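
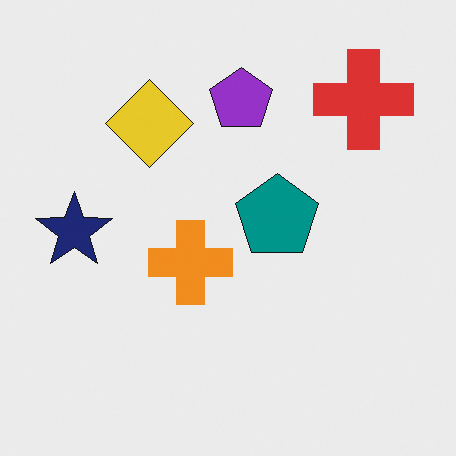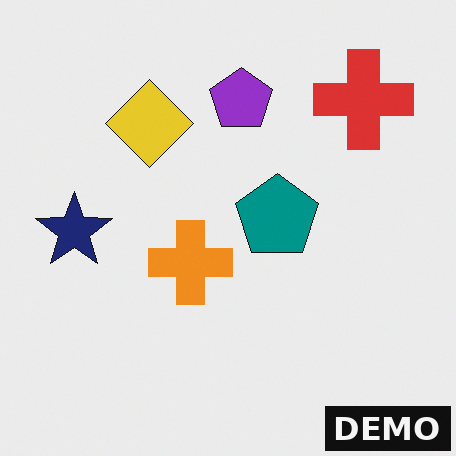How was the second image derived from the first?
It was watermarked with the text "DEMO" in the lower-right corner.

A dark label reading "DEMO" appears in the lower-right corner.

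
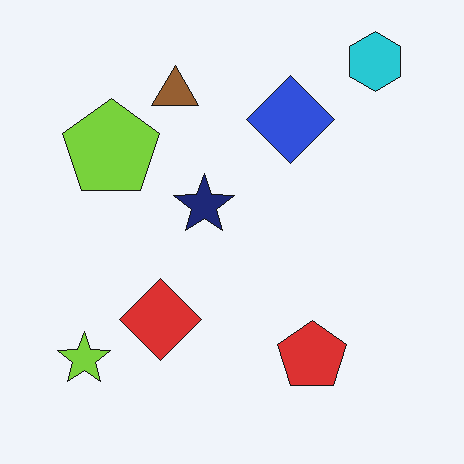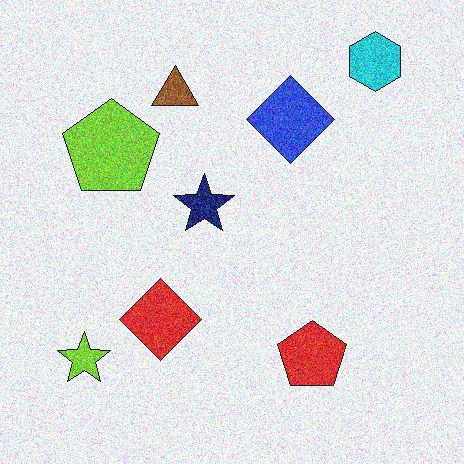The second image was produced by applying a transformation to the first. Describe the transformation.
The image was degraded with strong gaussian noise.

Random speckle covers the whole image, including the flat background.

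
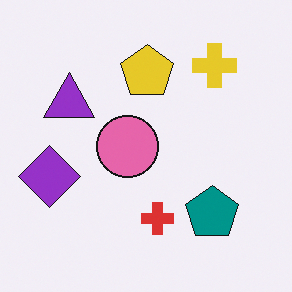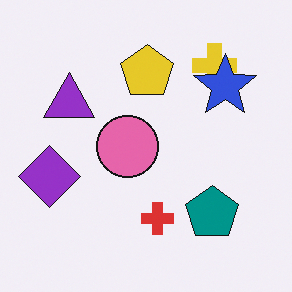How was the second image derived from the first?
It was overlaid with an additional blue star.

A blue star appears in the second image that is absent from the first.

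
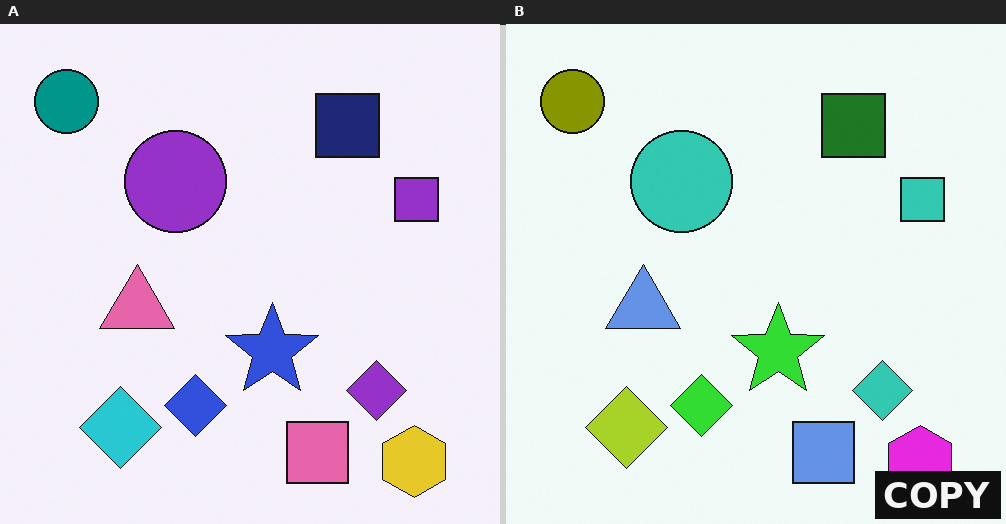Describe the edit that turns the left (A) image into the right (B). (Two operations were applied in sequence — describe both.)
This is the original image hue-shifted through roughly half the color wheel, then watermarked with the text "COPY" in the lower-right corner.

Every shape's color has rotated by the same amount around the hue wheel — a uniform hue shift. A dark label reading "COPY" appears in the lower-right corner.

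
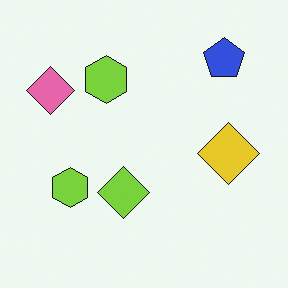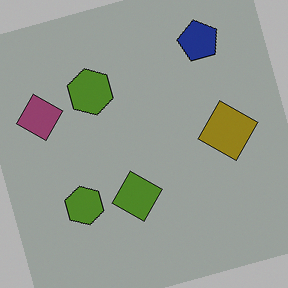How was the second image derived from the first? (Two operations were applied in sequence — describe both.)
The image was darkened a lot, then rotated counter-clockwise by a moderate amount.

Every pixel — background and shapes alike — is uniformly darkened. Every shape is tilted by the same angle and the image corners show triangular fill wedges — a whole-image rotation by a non-right angle.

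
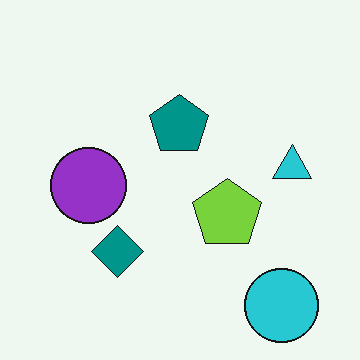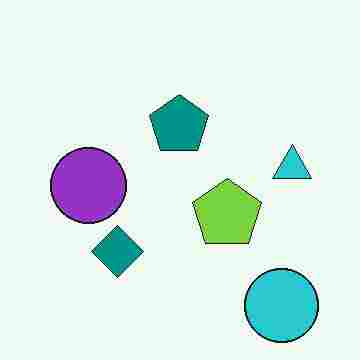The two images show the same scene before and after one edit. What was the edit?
The image was heavily JPEG-compressed with obvious blocking artifacts.

Blocky 8×8 compression artifacts appear around shape edges and the flat background shows ringing — characteristic JPEG degradation.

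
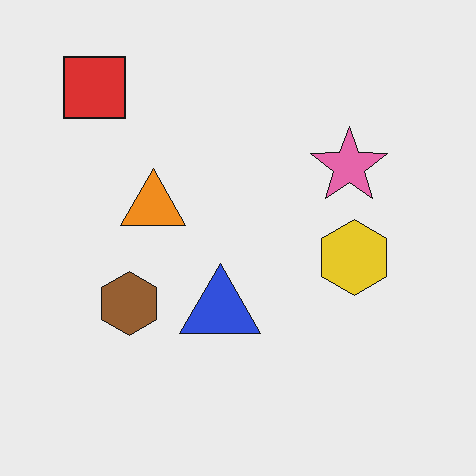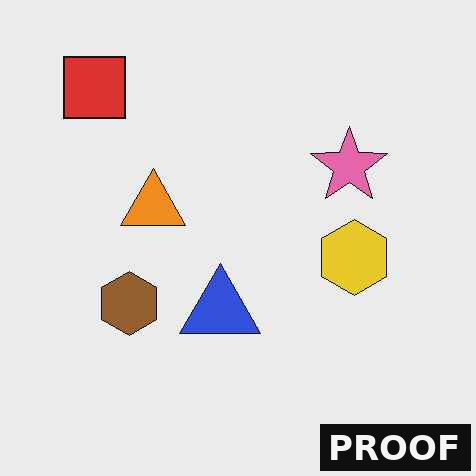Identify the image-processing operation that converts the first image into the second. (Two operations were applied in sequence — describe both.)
This is the original image given moderate JPEG compression, then watermarked with the text "PROOF" in the lower-right corner.

Blocky 8×8 compression artifacts appear around shape edges and the flat background shows ringing — characteristic JPEG degradation. A dark label reading "PROOF" appears in the lower-right corner.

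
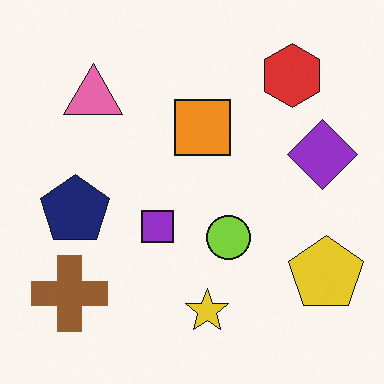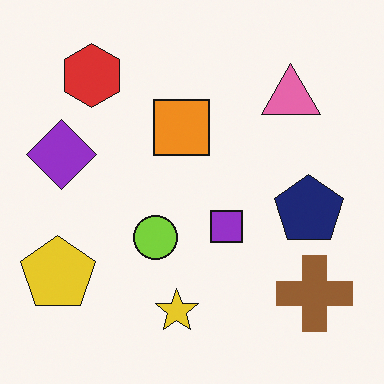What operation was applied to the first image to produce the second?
The image was flipped horizontally (left ↔ right).

The yellow pentagon is in the bottom-right of the first image and the bottom-left of the second — shapes on opposite sides of the vertical midline have swapped in a mirror flip.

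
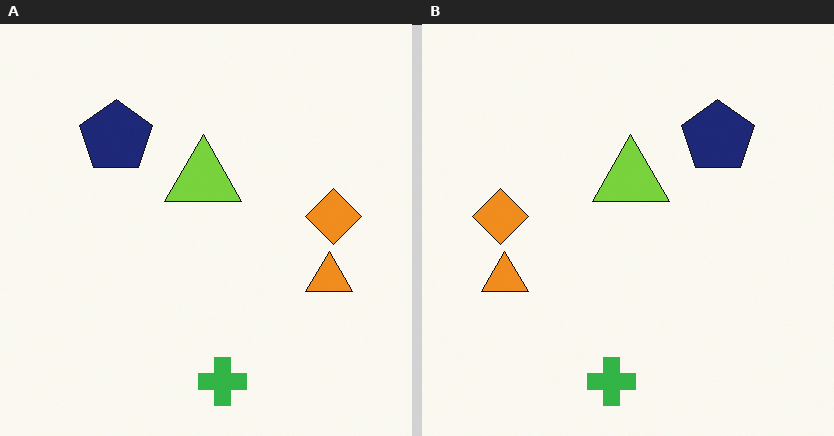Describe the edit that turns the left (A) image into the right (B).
It was flipped horizontally (left ↔ right).

The orange diamond is in the right of the left (A) image and the left of the right (B) — shapes on opposite sides of the vertical midline have swapped in a mirror flip.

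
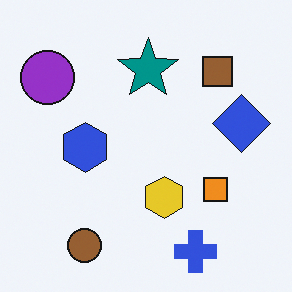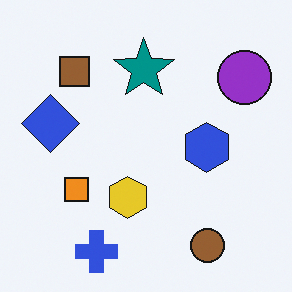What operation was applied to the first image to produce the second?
It was flipped horizontally (left ↔ right).

The purple circle is in the top-left of the first image and the top-right of the second — shapes on opposite sides of the vertical midline have swapped in a mirror flip.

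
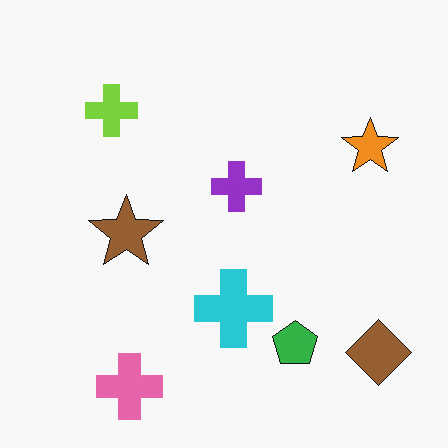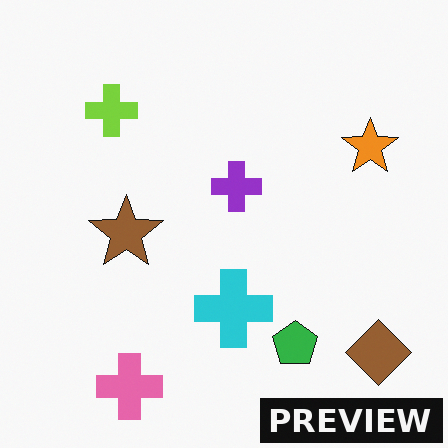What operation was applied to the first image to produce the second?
Watermarked with the text "PREVIEW" in the lower-right corner.

A dark label reading "PREVIEW" appears in the lower-right corner.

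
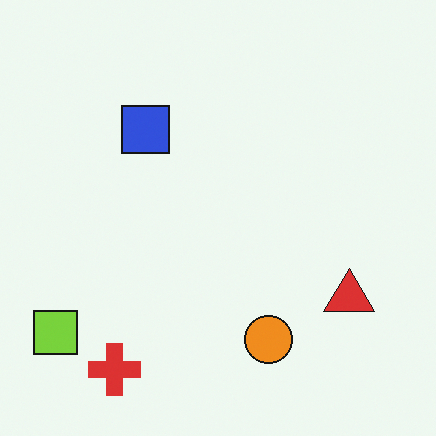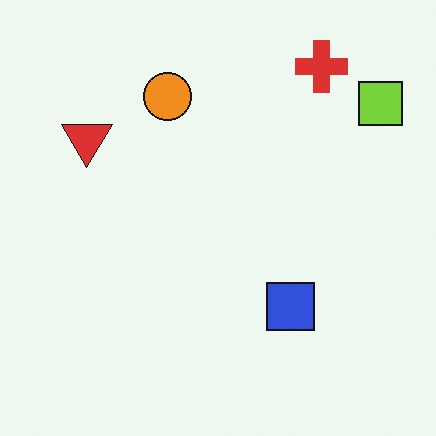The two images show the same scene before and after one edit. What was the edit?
The second image is the first rotated 180°.

The lime square sits in the bottom-left of the first image and the top-right of the second — consistent with a whole-image 180° rotation.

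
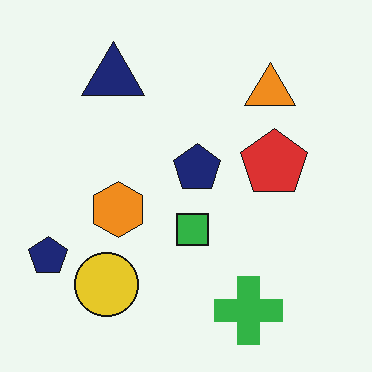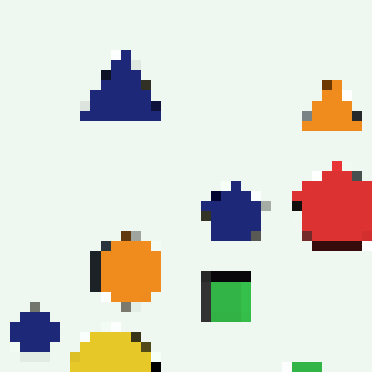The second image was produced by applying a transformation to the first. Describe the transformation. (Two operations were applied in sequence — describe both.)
It was cropped to a modestly smaller region and rescaled, then coarsely pixelated.

The visible shapes are larger and the field of view is narrower; shapes near the original edges may be partly or wholly outside the frame — a crop-and-rescale. Shapes are reduced to large square blocks; fine edges and outlines are lost — a downscale-then-upscale (mosaic) effect.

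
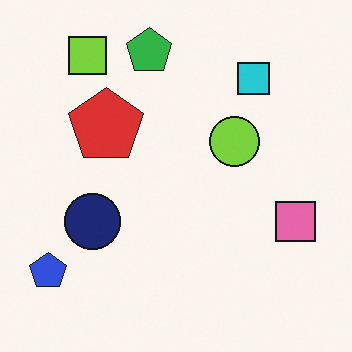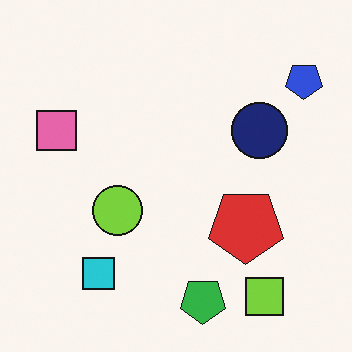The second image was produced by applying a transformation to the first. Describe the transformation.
The transformation is: rotated 180°.

The blue pentagon sits in the bottom-left of the first image and the top-right of the second — consistent with a whole-image 180° rotation.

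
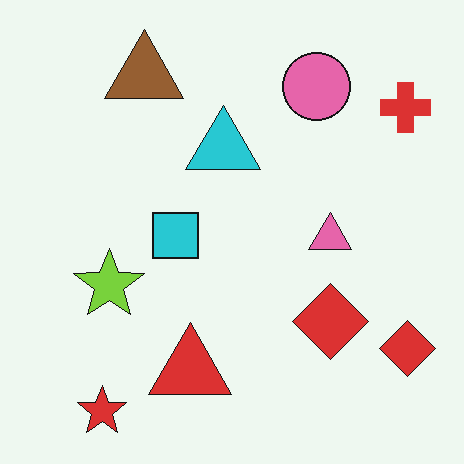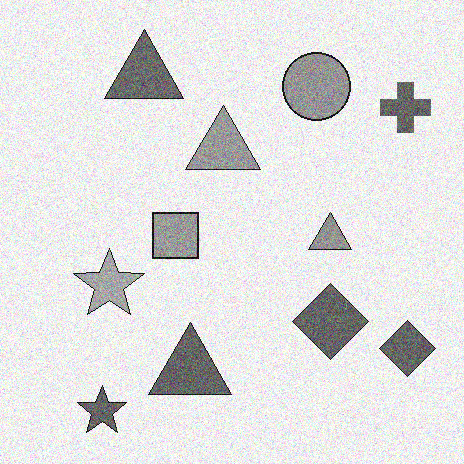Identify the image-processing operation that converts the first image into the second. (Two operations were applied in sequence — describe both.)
The second image is the first converted to grayscale, then degraded with visible gaussian noise.

All color is removed — every shape is now a shade of grey. Random speckle covers the whole image, including the flat background.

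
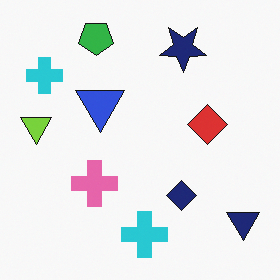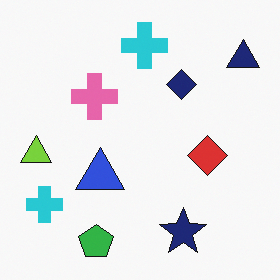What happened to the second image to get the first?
This is the original image flipped vertically (top ↔ bottom).

The green pentagon is in the bottom of the second image and the top of the first — shapes on opposite sides of the horizontal midline have swapped in a mirror flip.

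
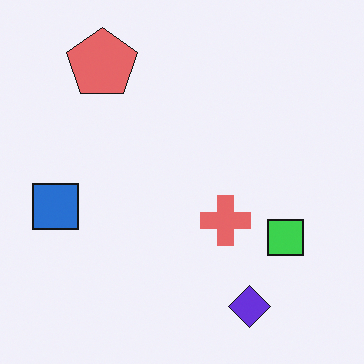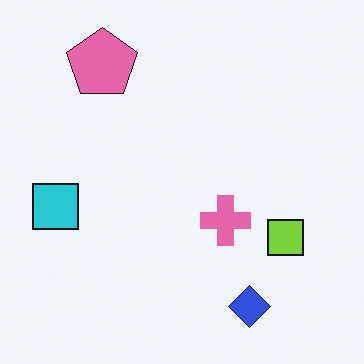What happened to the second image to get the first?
The image was hue-shifted slightly.

Every shape's color has rotated by the same amount around the hue wheel — a uniform hue shift.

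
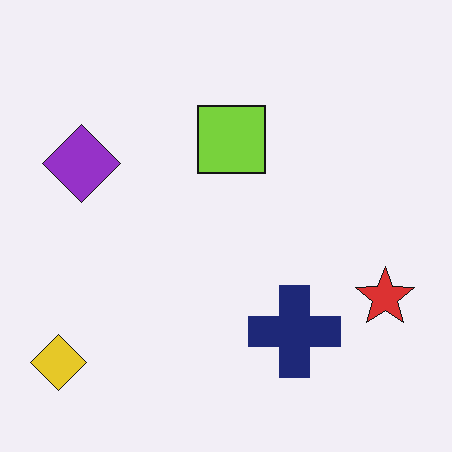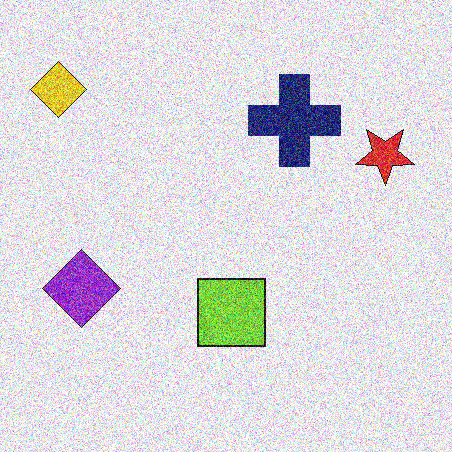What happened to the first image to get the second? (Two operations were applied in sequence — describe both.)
It was degraded with a thick layer of grain, then flipped vertically (top ↔ bottom).

Random speckle covers the whole image, including the flat background. The yellow diamond is in the bottom-left of the first image and the top-left of the second — shapes on opposite sides of the horizontal midline have swapped in a mirror flip.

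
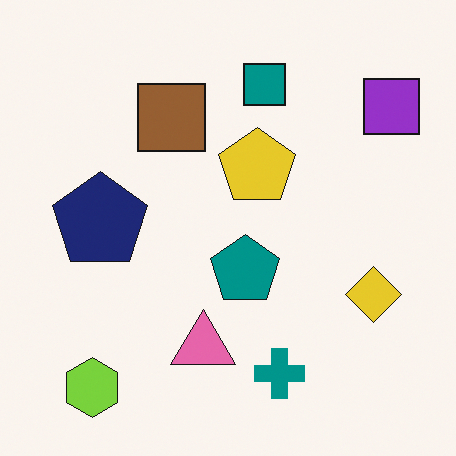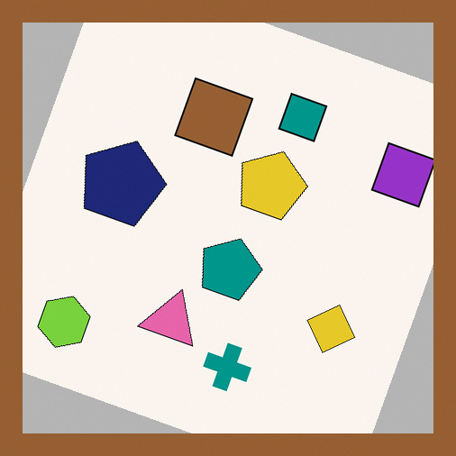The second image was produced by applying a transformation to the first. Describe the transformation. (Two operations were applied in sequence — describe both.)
This is the original image rotated clockwise by a clearly visible amount, then framed with a brown border.

Every shape is tilted by the same angle and the image corners show triangular fill wedges — a whole-image rotation by a non-right angle. A solid brown frame runs around the edge of the second image, with the content slightly shrunk inside it.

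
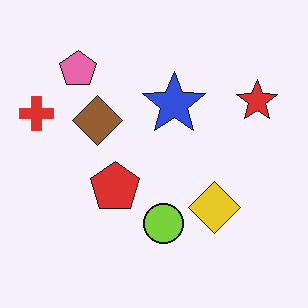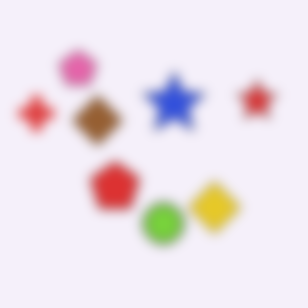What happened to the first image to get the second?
The image was strongly gaussian-blurred.

Shape edges and outlines are uniformly softened across the whole image.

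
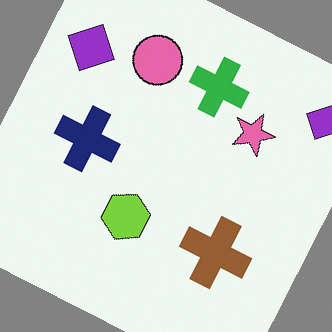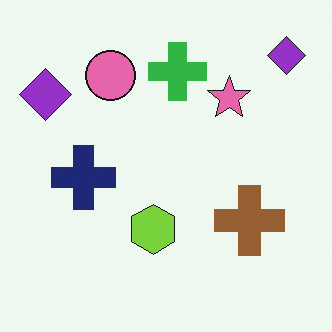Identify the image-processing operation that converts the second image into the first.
The first image is the second rotated clockwise by a clearly visible amount.

Every shape is tilted by the same angle and the image corners show triangular fill wedges — a whole-image rotation by a non-right angle.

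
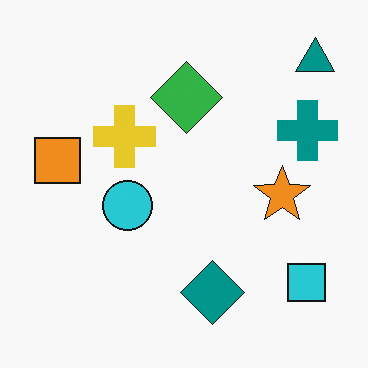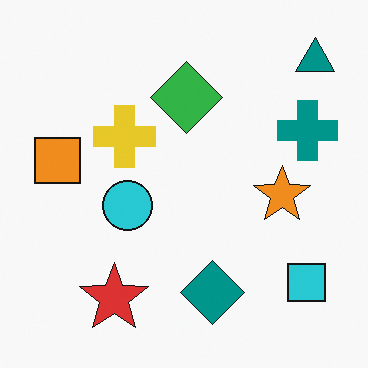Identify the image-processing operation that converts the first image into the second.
Overlaid with an additional red star.

A red star appears in the second image that is absent from the first.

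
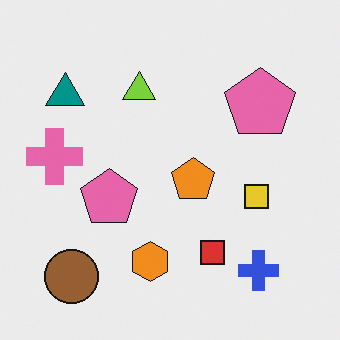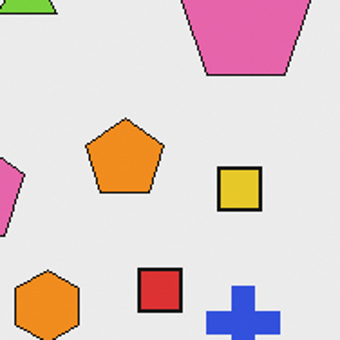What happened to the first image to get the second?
It was cropped tightly and scaled back up.

The visible shapes are larger and the field of view is narrower; shapes near the original edges may be partly or wholly outside the frame — a crop-and-rescale.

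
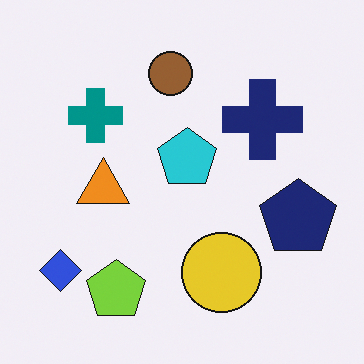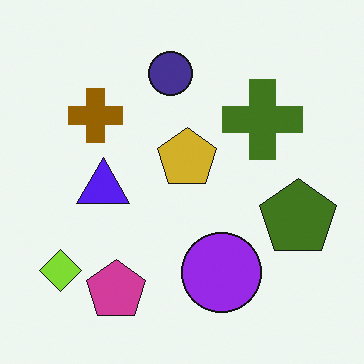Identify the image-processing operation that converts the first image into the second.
Hue-shifted through roughly half the color wheel.

Every shape's color has rotated by the same amount around the hue wheel — a uniform hue shift.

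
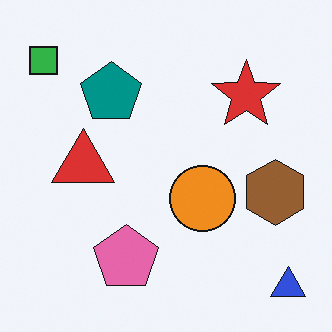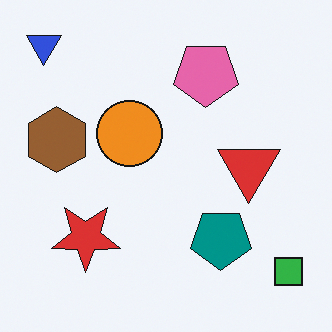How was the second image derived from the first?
Rotated 180°.

The blue triangle sits in the bottom-right of the first image and the top-left of the second — consistent with a whole-image 180° rotation.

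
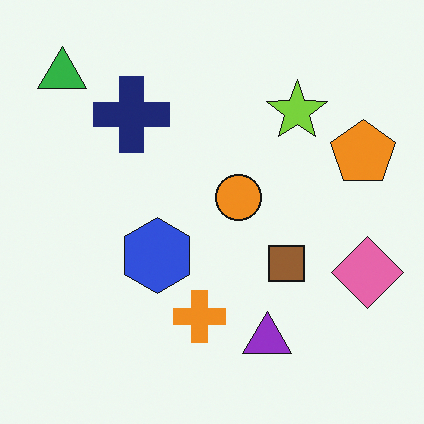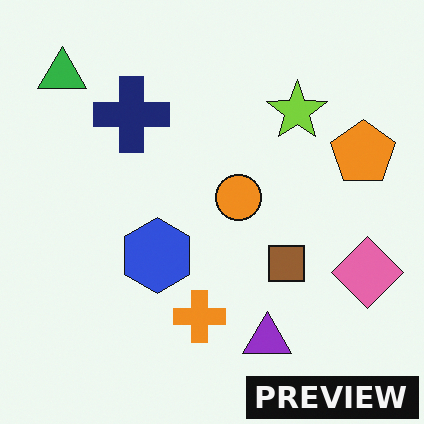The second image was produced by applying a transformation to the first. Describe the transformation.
The transformation is: watermarked with the text "PREVIEW" in the lower-right corner.

A dark label reading "PREVIEW" appears in the lower-right corner.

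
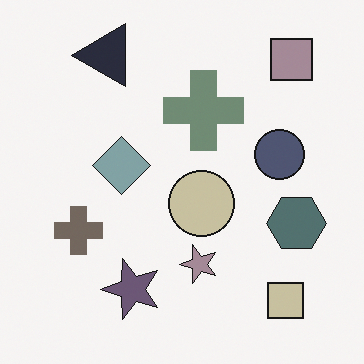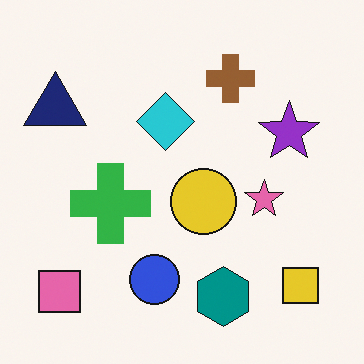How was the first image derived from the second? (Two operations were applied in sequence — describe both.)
It was transposed (reflected across the top-left ↔ bottom-right diagonal), then made much more muted (saturation change).

Shapes have swapped their row and column positions — what was in the top-right is now in the bottom-left — a diagonal reflection. All colors are more muted and greyish — a global saturation change.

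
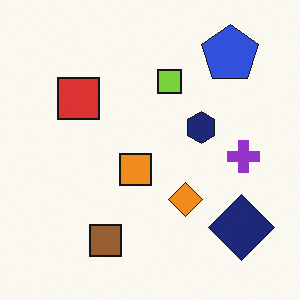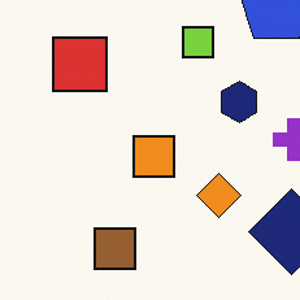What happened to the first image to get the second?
The transformation is: cropped slightly and scaled back up.

The visible shapes are larger and the field of view is narrower; shapes near the original edges may be partly or wholly outside the frame — a crop-and-rescale.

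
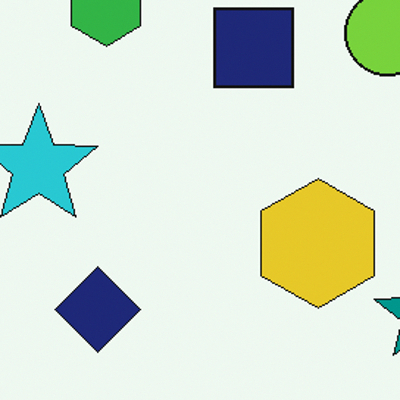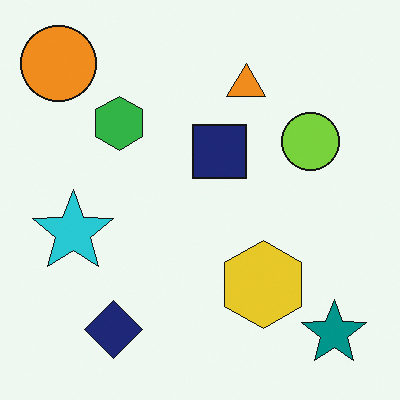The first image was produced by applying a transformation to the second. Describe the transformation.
The transformation is: cropped slightly and scaled back up.

The visible shapes are larger and the field of view is narrower; shapes near the original edges may be partly or wholly outside the frame — a crop-and-rescale.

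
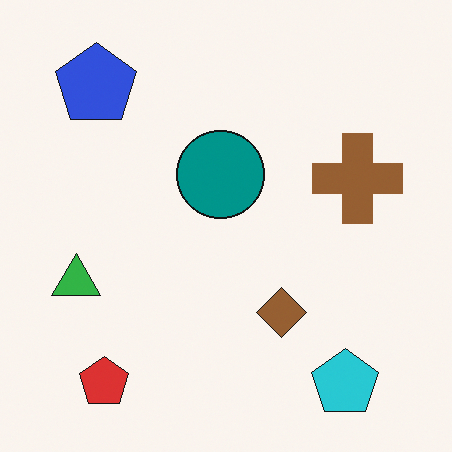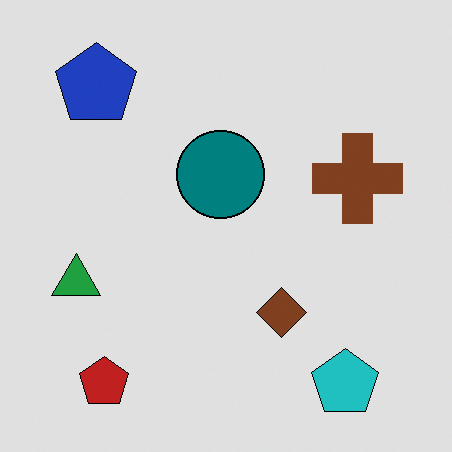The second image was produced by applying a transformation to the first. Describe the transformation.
The transformation is: posterized to a reduced palette.

Each flat color has snapped to a coarser quantized level — most visibly, the near-white background has dropped to a flat grey.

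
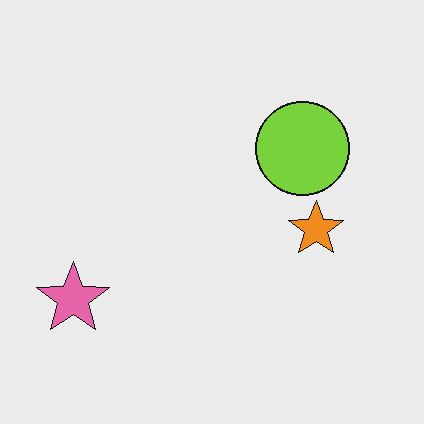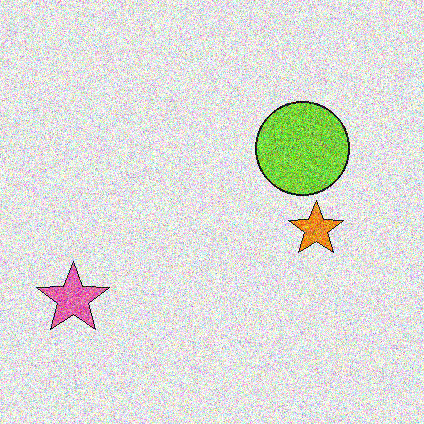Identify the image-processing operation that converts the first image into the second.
Degraded with heavy additive noise.

Random speckle covers the whole image, including the flat background.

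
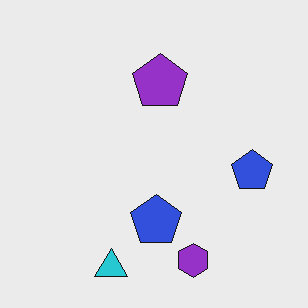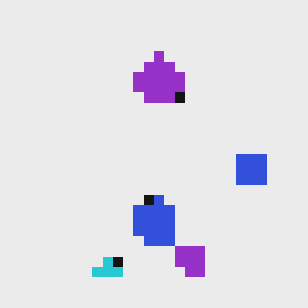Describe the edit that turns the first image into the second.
The second image is the first heavily pixelated into large blocks.

Shapes are reduced to large square blocks; fine edges and outlines are lost — a downscale-then-upscale (mosaic) effect.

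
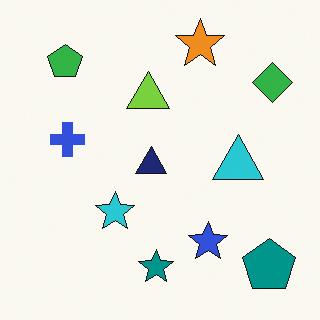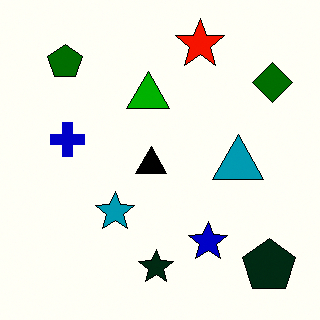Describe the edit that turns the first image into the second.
The transformation is: given much higher contrast.

Tones are pushed away from mid-grey across the whole image — a global contrast change.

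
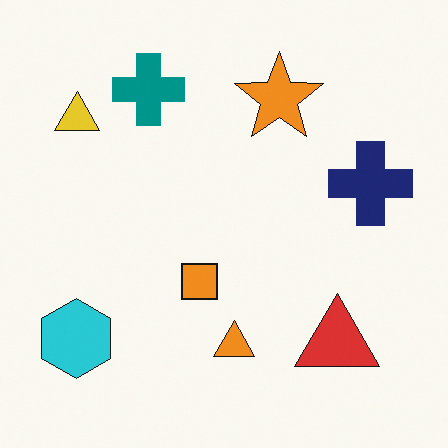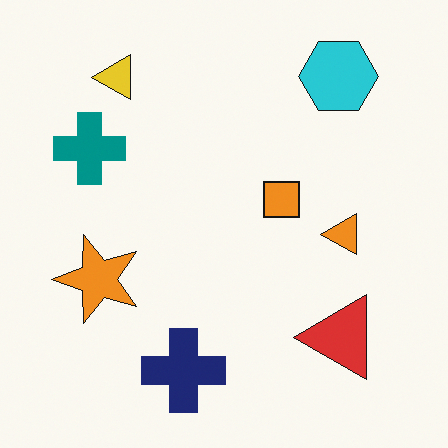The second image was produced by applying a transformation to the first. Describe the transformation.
This is the original image transposed (reflected across the top-left ↔ bottom-right diagonal).

Shapes have swapped their row and column positions — what was in the top-right is now in the bottom-left — a diagonal reflection.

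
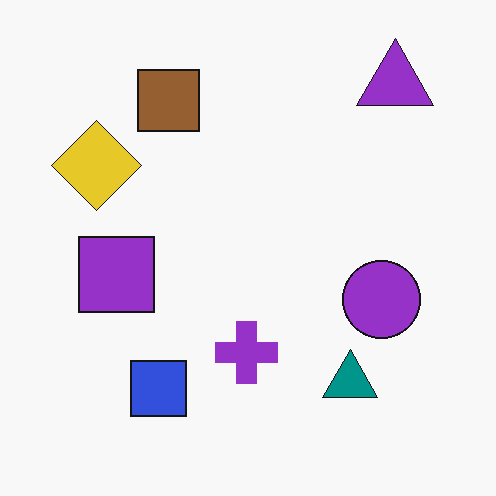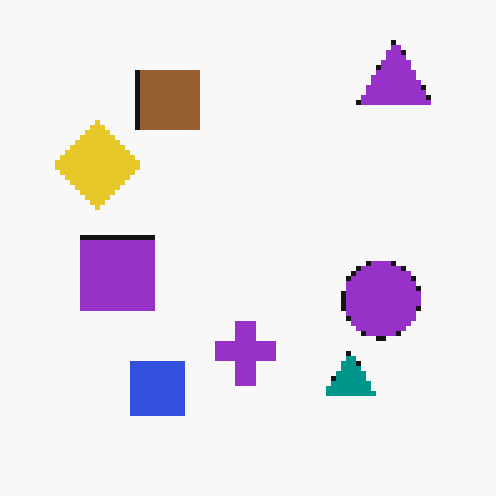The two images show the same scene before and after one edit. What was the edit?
The transformation is: mildly pixelated.

Shapes are reduced to large square blocks; fine edges and outlines are lost — a downscale-then-upscale (mosaic) effect.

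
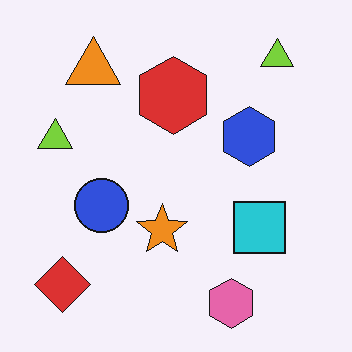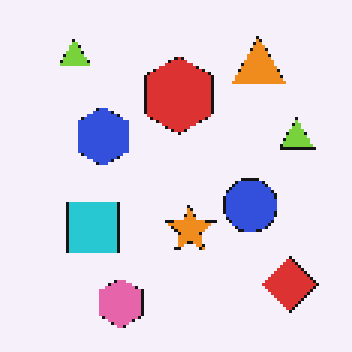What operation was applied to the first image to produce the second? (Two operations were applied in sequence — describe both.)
Flipped horizontally (left ↔ right), then lightly pixelated (a mild mosaic effect).

The red diamond is in the bottom-left of the first image and the bottom-right of the second — shapes on opposite sides of the vertical midline have swapped in a mirror flip. Shapes are reduced to large square blocks; fine edges and outlines are lost — a downscale-then-upscale (mosaic) effect.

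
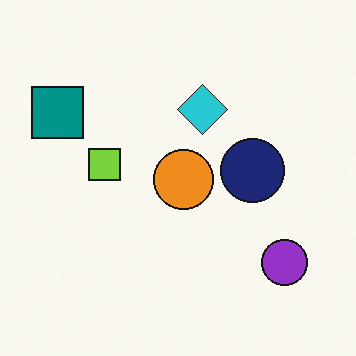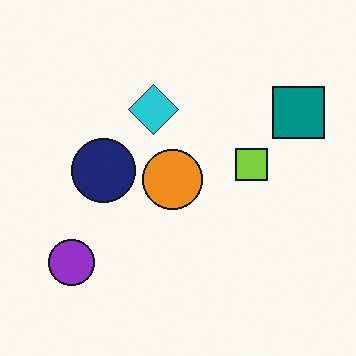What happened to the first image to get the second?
The transformation is: flipped horizontally (left ↔ right).

The teal square is in the top-left of the first image and the top-right of the second — shapes on opposite sides of the vertical midline have swapped in a mirror flip.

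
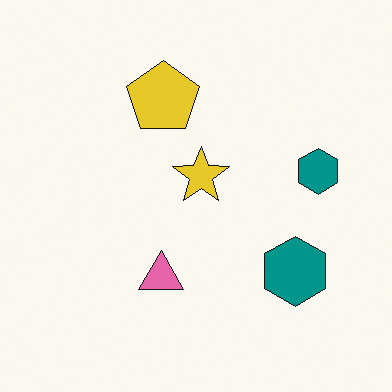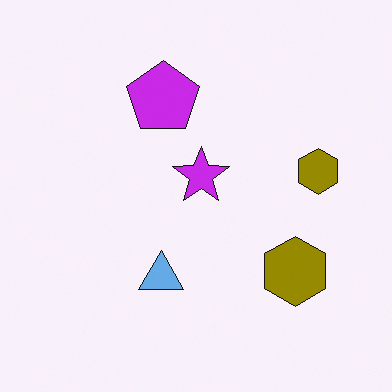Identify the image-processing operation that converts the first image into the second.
The second image is the first hue-shifted through roughly half the color wheel.

Every shape's color has rotated by the same amount around the hue wheel — a uniform hue shift.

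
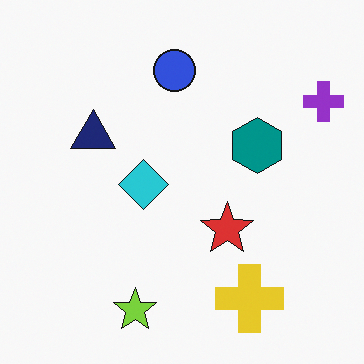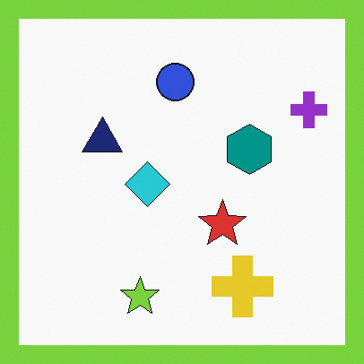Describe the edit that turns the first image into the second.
The transformation is: framed with a lime border.

A solid lime frame runs around the edge of the second image, with the content slightly shrunk inside it.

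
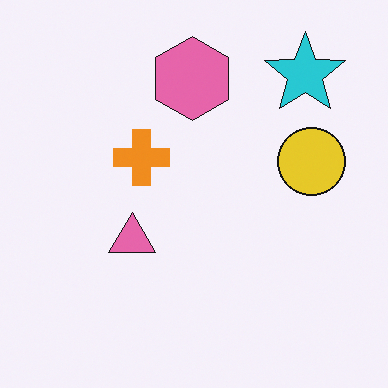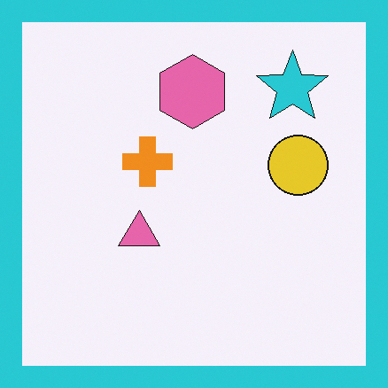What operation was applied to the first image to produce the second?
The image was framed with a cyan border.

A solid cyan frame runs around the edge of the second image, with the content slightly shrunk inside it.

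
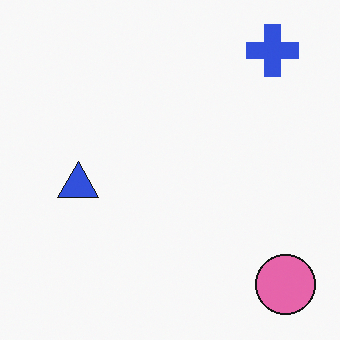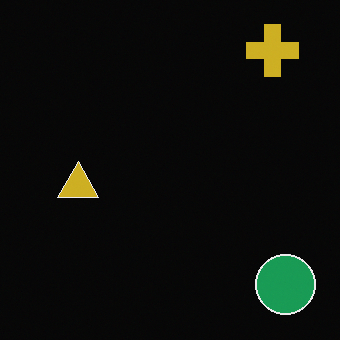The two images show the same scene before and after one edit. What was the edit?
The second image is the first color-inverted (negative).

The light background has become dark and every shape's color is its complement — a photographic negative.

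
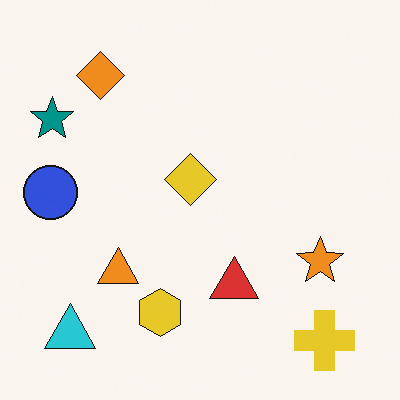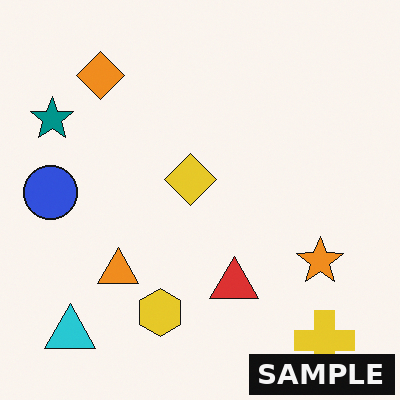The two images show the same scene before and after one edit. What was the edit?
The image was watermarked with the text "SAMPLE" in the lower-right corner.

A dark label reading "SAMPLE" appears in the lower-right corner.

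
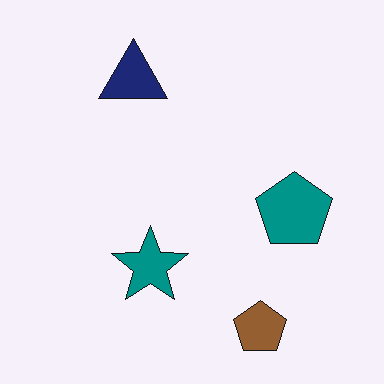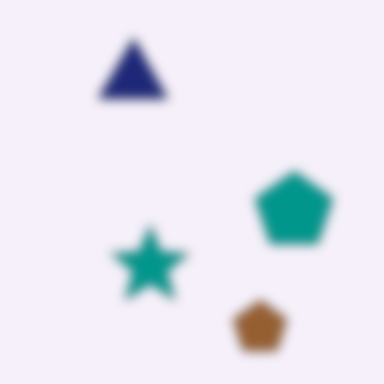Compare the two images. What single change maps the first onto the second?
The image was heavily blurred.

Shape edges and outlines are uniformly softened across the whole image.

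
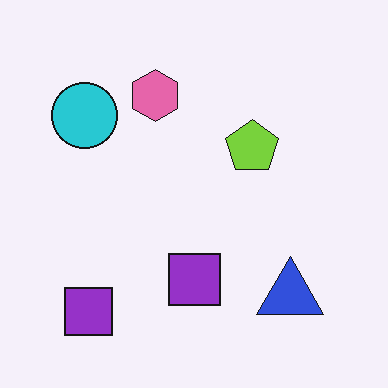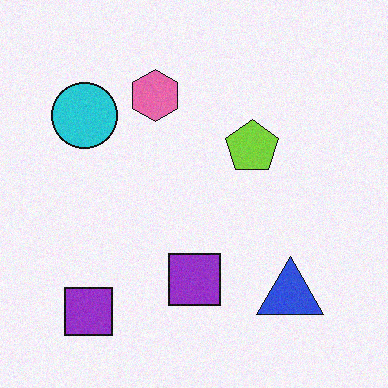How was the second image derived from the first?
Degraded with light additive noise.

Random speckle covers the whole image, including the flat background.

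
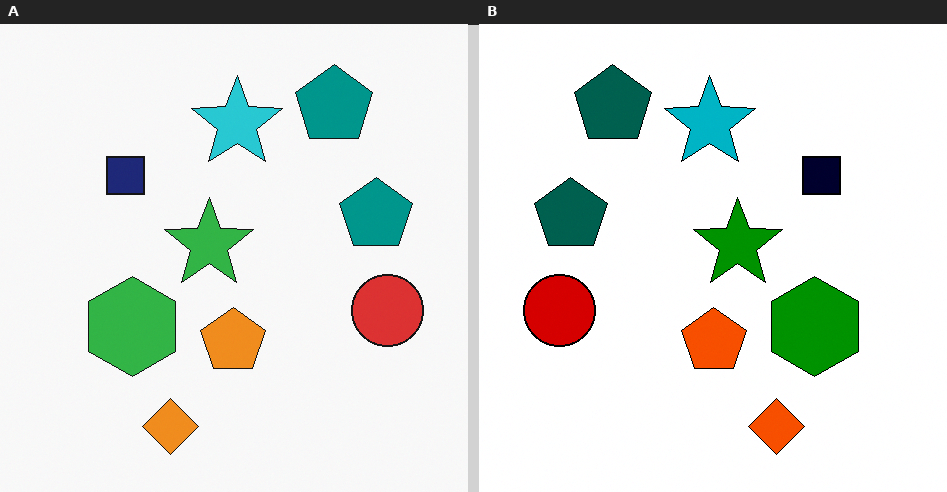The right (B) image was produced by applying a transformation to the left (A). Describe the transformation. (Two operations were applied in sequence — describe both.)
This is the original image flipped horizontally (left ↔ right), then boosted in contrast.

The red circle is in the right of the left (A) image and the left of the right (B) — shapes on opposite sides of the vertical midline have swapped in a mirror flip. Tones are pushed away from mid-grey across the whole image — a global contrast change.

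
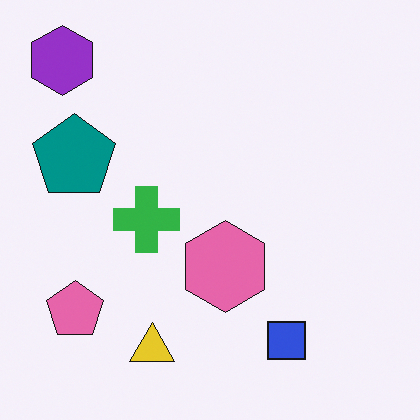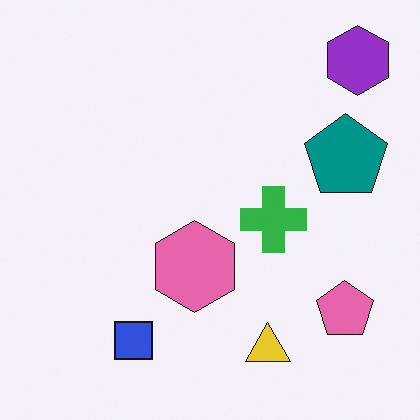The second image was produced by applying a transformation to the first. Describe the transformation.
The image was flipped horizontally (left ↔ right).

The purple hexagon is in the top-left of the first image and the top-right of the second — shapes on opposite sides of the vertical midline have swapped in a mirror flip.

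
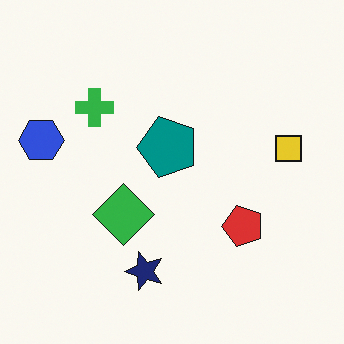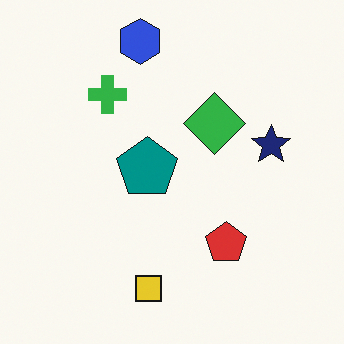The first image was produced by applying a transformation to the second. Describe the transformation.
This is the original image transposed (reflected across the top-left ↔ bottom-right diagonal).

Shapes have swapped their row and column positions — what was in the top-right is now in the bottom-left — a diagonal reflection.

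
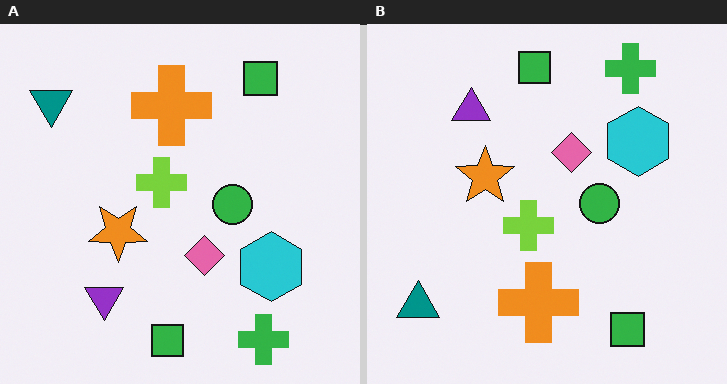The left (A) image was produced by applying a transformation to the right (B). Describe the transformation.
The transformation is: flipped vertically (top ↔ bottom).

The green cross is in the top-right of the right (B) image and the bottom-right of the left (A) — shapes on opposite sides of the horizontal midline have swapped in a mirror flip.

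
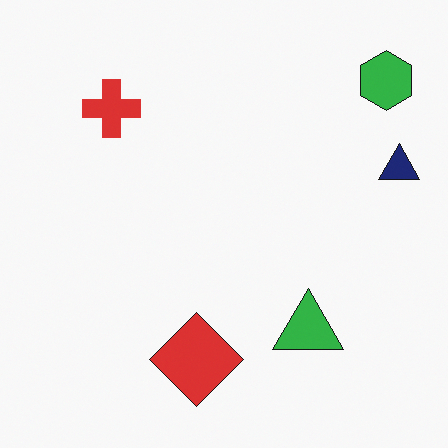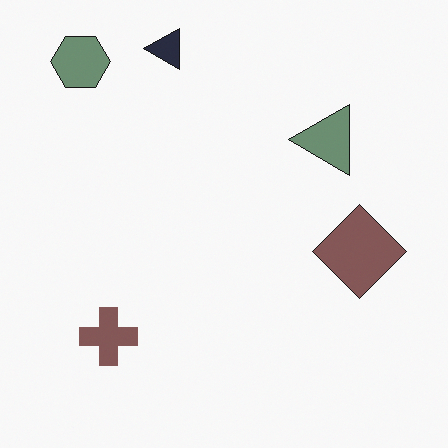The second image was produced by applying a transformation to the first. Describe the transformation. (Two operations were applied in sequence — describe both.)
The transformation is: made much more muted (saturation change), then rotated 90° counter-clockwise.

All colors are more muted and greyish — a global saturation change. The green hexagon sits in the top-right of the first image and the top-left of the second — consistent with a whole-image 90° counter-clockwise rotation.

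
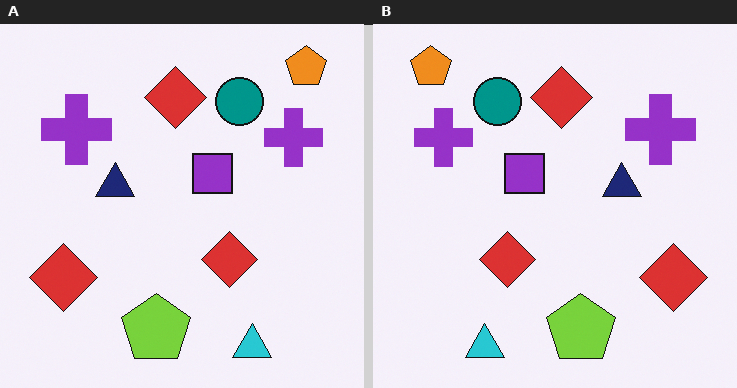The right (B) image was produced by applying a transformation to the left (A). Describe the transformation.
The image was flipped horizontally (left ↔ right).

The orange pentagon is in the top-right of the left (A) image and the top-left of the right (B) — shapes on opposite sides of the vertical midline have swapped in a mirror flip.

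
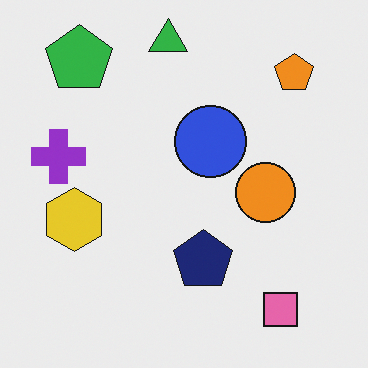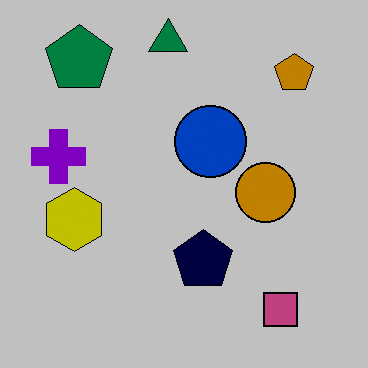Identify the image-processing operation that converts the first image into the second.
The second image is the first aggressively posterized.

Each flat color has snapped to a coarser quantized level — most visibly, the near-white background has dropped to a flat grey.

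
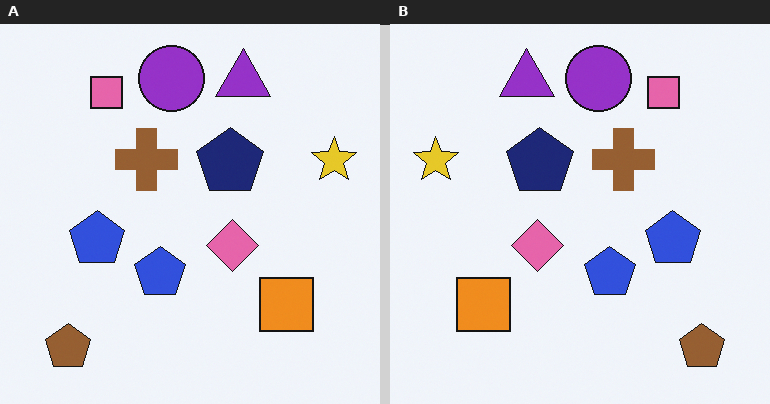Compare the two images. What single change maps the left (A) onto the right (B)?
This is the original image flipped horizontally (left ↔ right).

The yellow star is in the right of the left (A) image and the left of the right (B) — shapes on opposite sides of the vertical midline have swapped in a mirror flip.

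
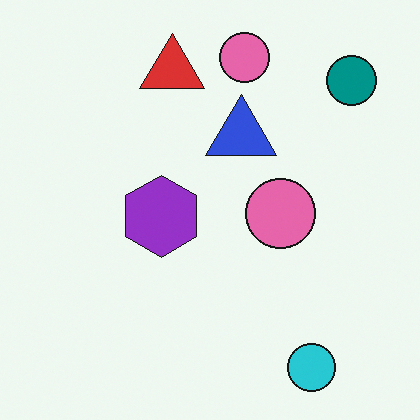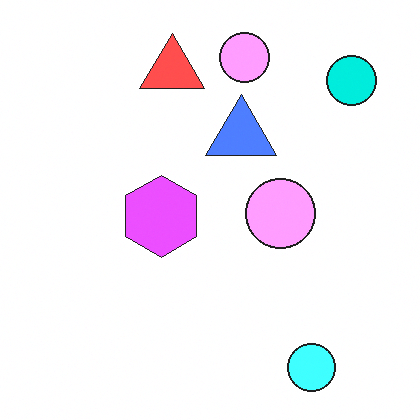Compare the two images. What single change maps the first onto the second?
The second image is the first substantially brightened.

Every pixel — background and shapes alike — is uniformly brightened.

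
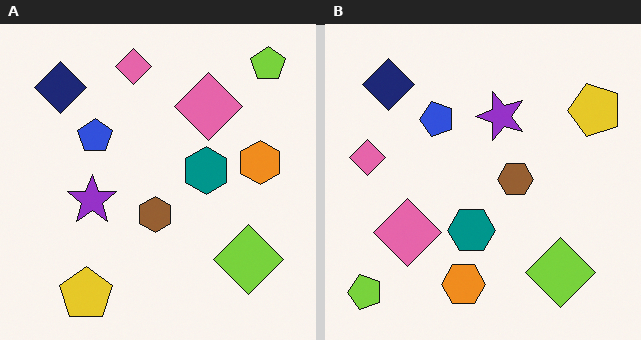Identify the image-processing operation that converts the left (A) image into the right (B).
It was transposed (reflected across the top-left ↔ bottom-right diagonal).

Shapes have swapped their row and column positions — what was in the top-right is now in the bottom-left — a diagonal reflection.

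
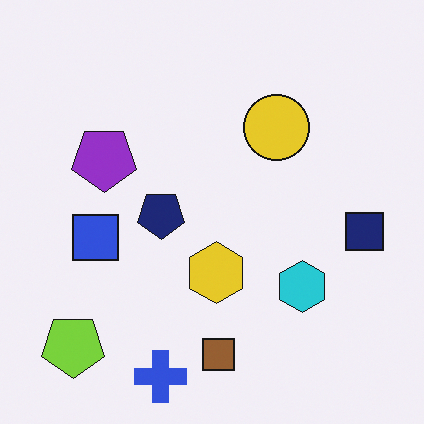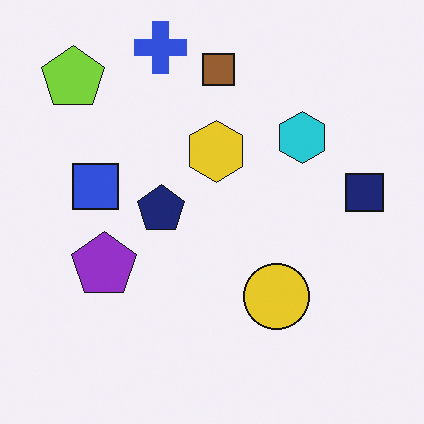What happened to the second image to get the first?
The first image is the second flipped vertically (top ↔ bottom).

The blue cross is in the top of the second image and the bottom of the first — shapes on opposite sides of the horizontal midline have swapped in a mirror flip.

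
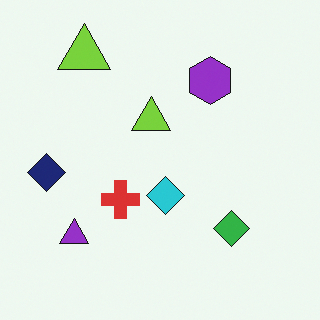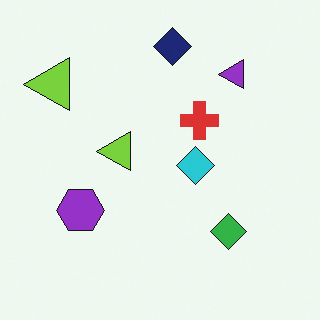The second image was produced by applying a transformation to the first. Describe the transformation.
This is the original image transposed (reflected across the top-left ↔ bottom-right diagonal).

Shapes have swapped their row and column positions — what was in the top-right is now in the bottom-left — a diagonal reflection.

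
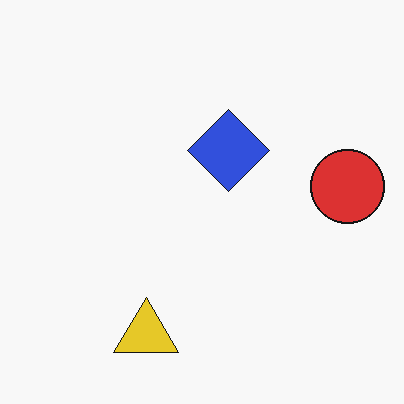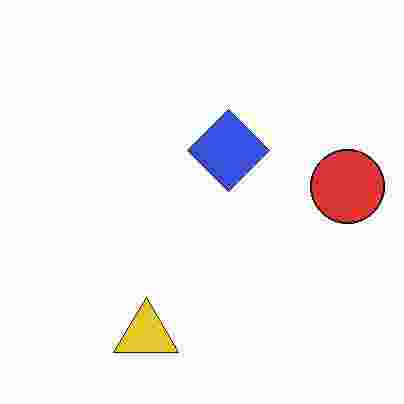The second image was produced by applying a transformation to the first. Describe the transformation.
The transformation is: degraded with heavy JPEG compression.

Blocky 8×8 compression artifacts appear around shape edges and the flat background shows ringing — characteristic JPEG degradation.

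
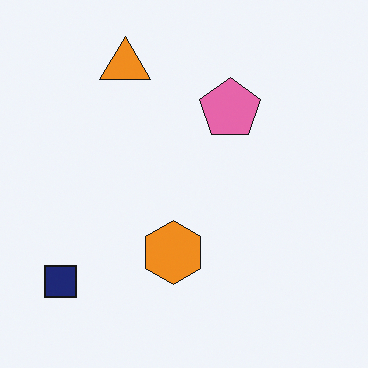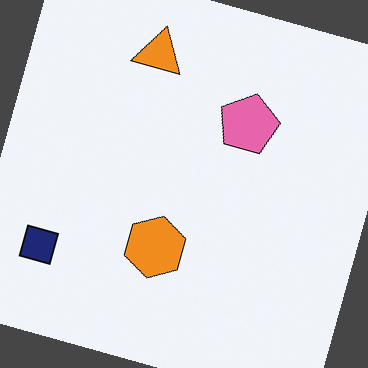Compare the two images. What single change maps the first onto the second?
This is the original image rotated clockwise by a moderate amount.

Every shape is tilted by the same angle and the image corners show triangular fill wedges — a whole-image rotation by a non-right angle.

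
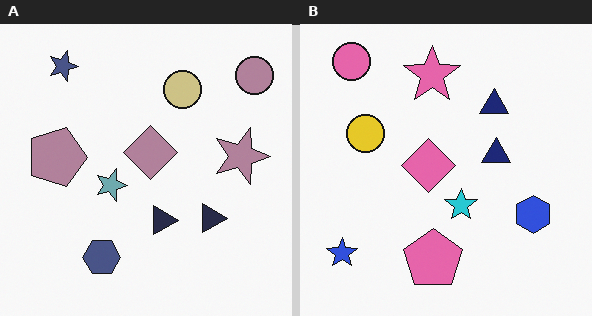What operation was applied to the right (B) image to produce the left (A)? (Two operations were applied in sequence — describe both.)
The image was heavily desaturated, then rotated 90° clockwise.

All colors are more muted and greyish — a global saturation change. The pink circle sits in the top-left of the right (B) image and the top-right of the left (A) — consistent with a whole-image 90° clockwise rotation.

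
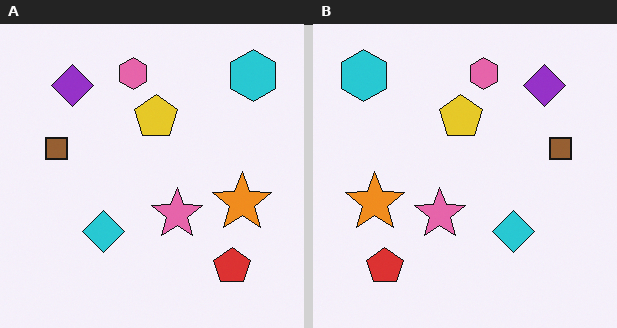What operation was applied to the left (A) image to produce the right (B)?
The image was flipped horizontally (left ↔ right).

The cyan hexagon is in the top-right of the left (A) image and the top-left of the right (B) — shapes on opposite sides of the vertical midline have swapped in a mirror flip.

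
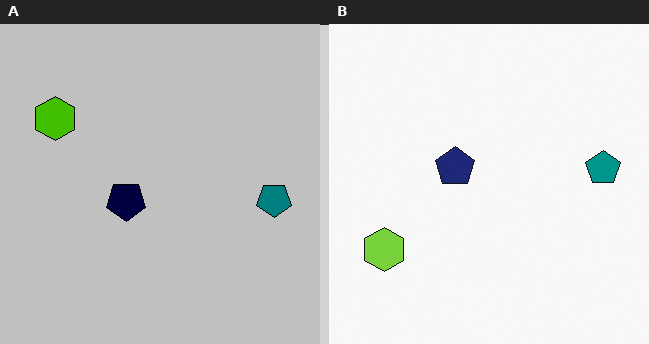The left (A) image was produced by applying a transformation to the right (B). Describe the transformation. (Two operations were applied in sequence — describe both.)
The left (A) image is the right (B) flipped vertically (top ↔ bottom), then heavily posterized to just a handful of flat colors.

The lime hexagon is in the bottom-left of the right (B) image and the top-left of the left (A) — shapes on opposite sides of the horizontal midline have swapped in a mirror flip. Each flat color has snapped to a coarser quantized level — most visibly, the near-white background has dropped to a flat grey.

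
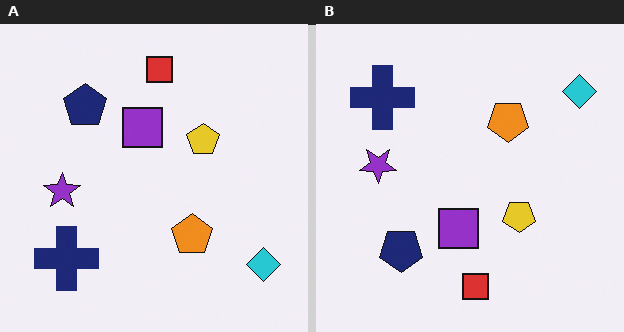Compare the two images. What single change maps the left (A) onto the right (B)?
This is the original image flipped vertically (top ↔ bottom).

The red square is in the top of the left (A) image and the bottom of the right (B) — shapes on opposite sides of the horizontal midline have swapped in a mirror flip.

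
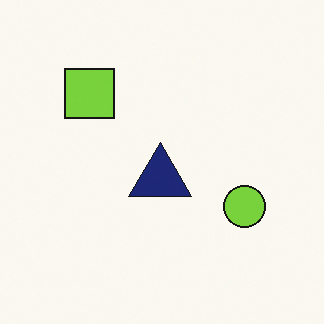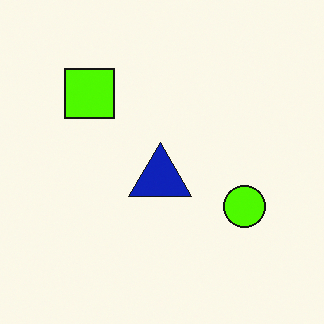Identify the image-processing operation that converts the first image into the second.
Made much more vivid (saturation change).

All colors are more vivid — a global saturation change.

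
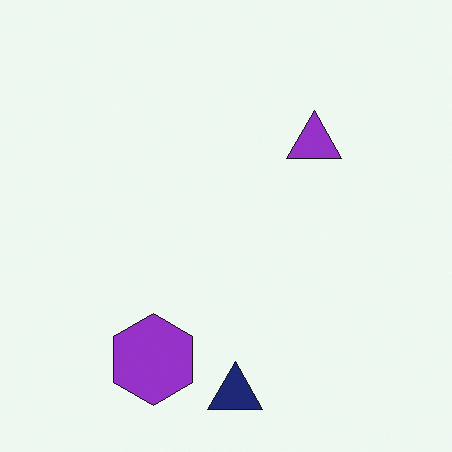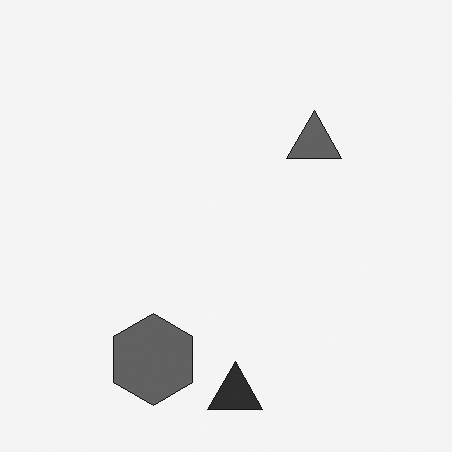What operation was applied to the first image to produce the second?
The image was converted to grayscale.

All color is removed — every shape is now a shade of grey.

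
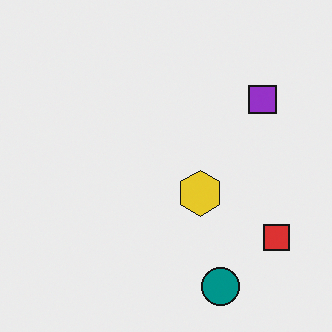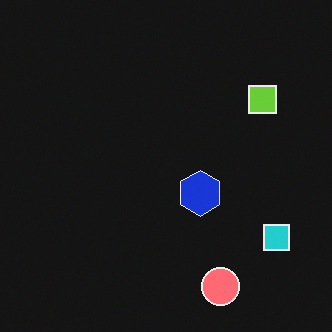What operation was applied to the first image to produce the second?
The image was color-inverted (negative).

The light background has become dark and every shape's color is its complement — a photographic negative.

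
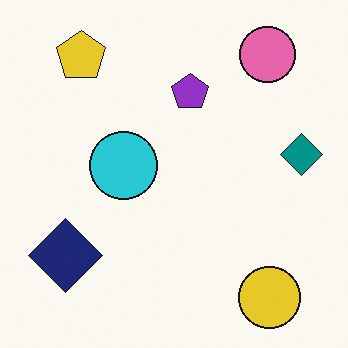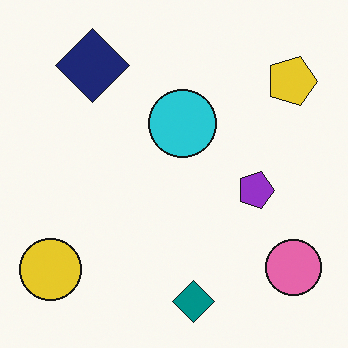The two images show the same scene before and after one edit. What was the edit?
Rotated 90° clockwise.

The yellow circle sits in the bottom-right of the first image and the bottom-left of the second — consistent with a whole-image 90° clockwise rotation.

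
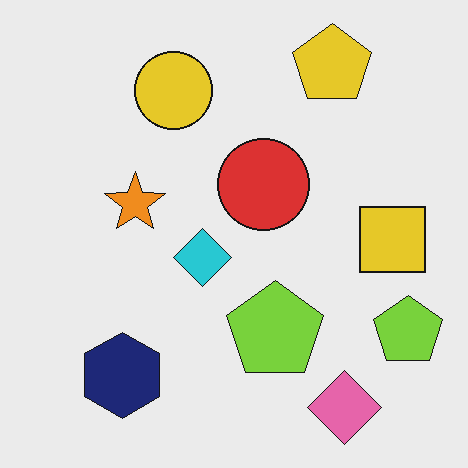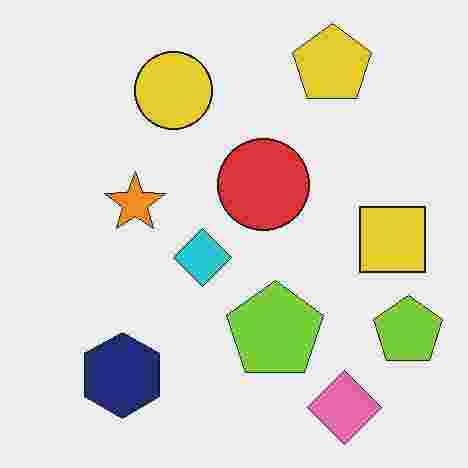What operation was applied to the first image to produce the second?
This is the original image heavily JPEG-compressed with obvious blocking artifacts.

Blocky 8×8 compression artifacts appear around shape edges and the flat background shows ringing — characteristic JPEG degradation.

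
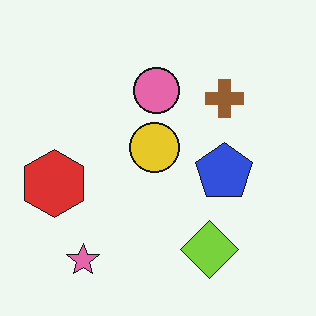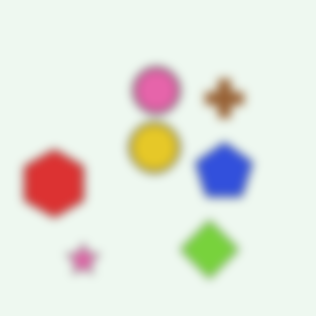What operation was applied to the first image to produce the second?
It was heavily blurred.

Shape edges and outlines are uniformly softened across the whole image.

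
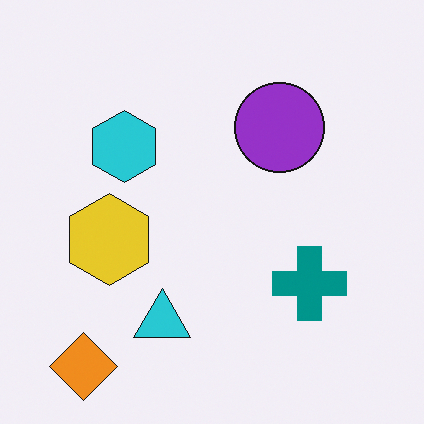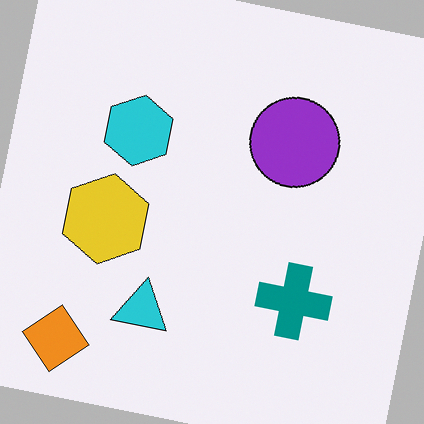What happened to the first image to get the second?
Rotated clockwise by a slight angle.

Every shape is tilted by the same angle and the image corners show triangular fill wedges — a whole-image rotation by a non-right angle.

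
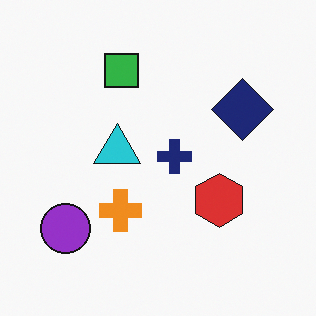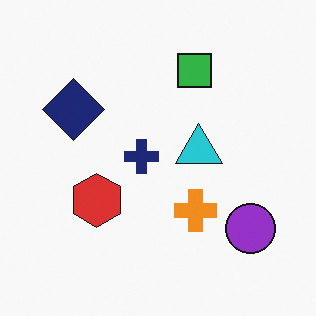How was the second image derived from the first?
The second image is the first flipped horizontally (left ↔ right).

The purple circle is in the bottom-left of the first image and the bottom-right of the second — shapes on opposite sides of the vertical midline have swapped in a mirror flip.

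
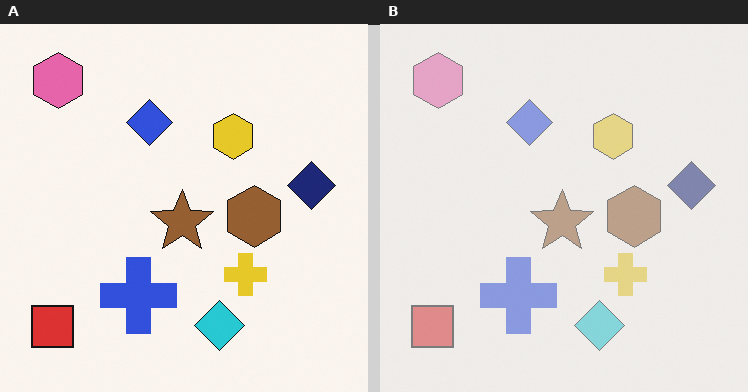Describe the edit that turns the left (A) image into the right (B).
The right (B) image is the left (A) given much lower contrast.

Tones are pushed toward mid-grey across the whole image — a global contrast change.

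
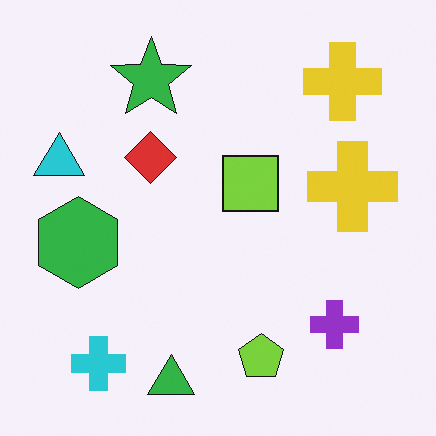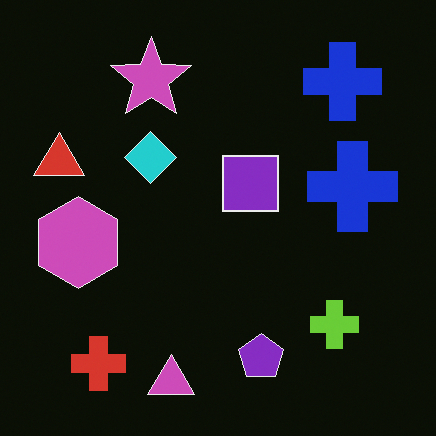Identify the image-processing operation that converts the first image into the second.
The transformation is: color-inverted (negative).

The light background has become dark and every shape's color is its complement — a photographic negative.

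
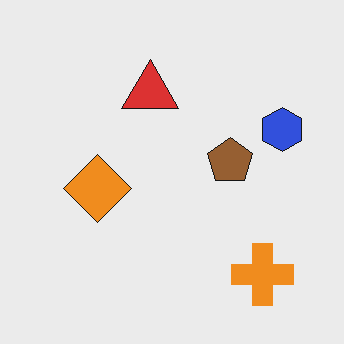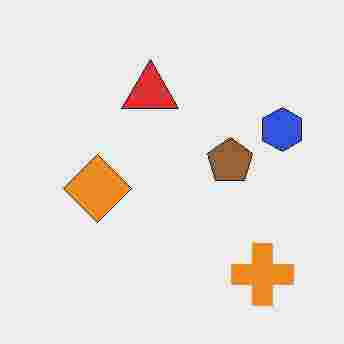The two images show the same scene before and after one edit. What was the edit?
The image was degraded with heavy JPEG compression.

Blocky 8×8 compression artifacts appear around shape edges and the flat background shows ringing — characteristic JPEG degradation.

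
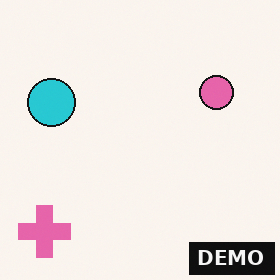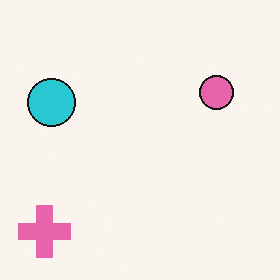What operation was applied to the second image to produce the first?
This is the original image watermarked with the text "DEMO" in the lower-right corner.

A dark label reading "DEMO" appears in the lower-right corner.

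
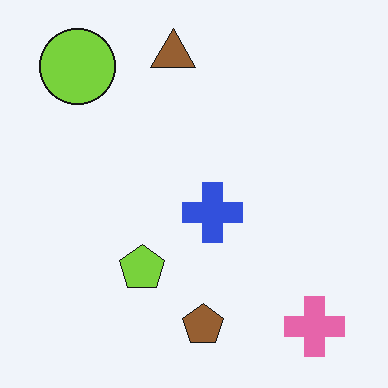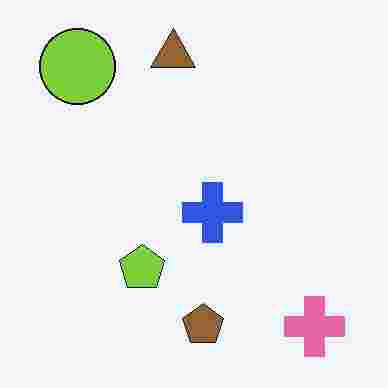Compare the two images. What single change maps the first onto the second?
The transformation is: heavily JPEG-compressed with obvious blocking artifacts.

Blocky 8×8 compression artifacts appear around shape edges and the flat background shows ringing — characteristic JPEG degradation.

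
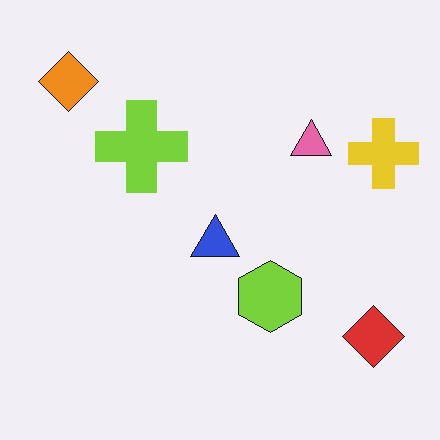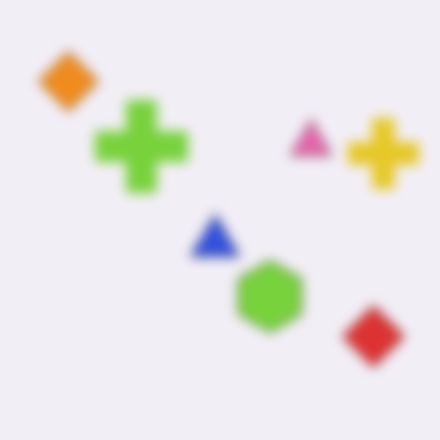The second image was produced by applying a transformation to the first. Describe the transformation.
Heavily blurred.

Shape edges and outlines are uniformly softened across the whole image.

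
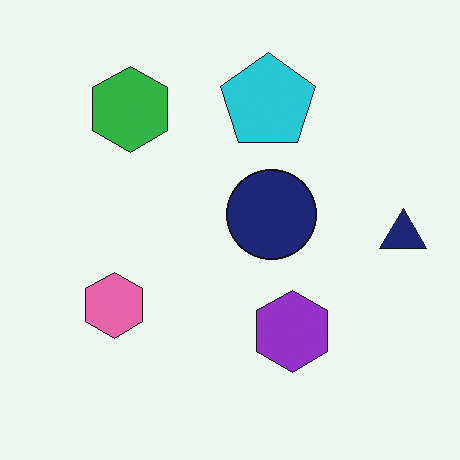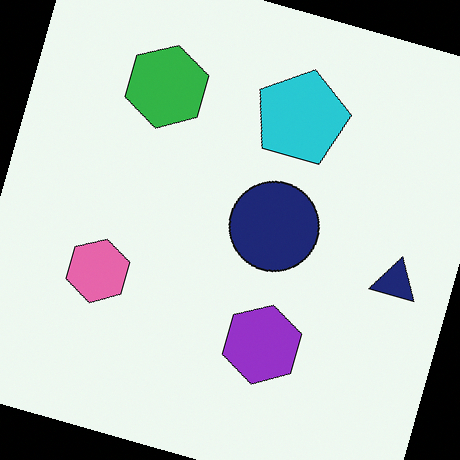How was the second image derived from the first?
The second image is the first rotated clockwise by a clearly visible amount.

Every shape is tilted by the same angle and the image corners show triangular fill wedges — a whole-image rotation by a non-right angle.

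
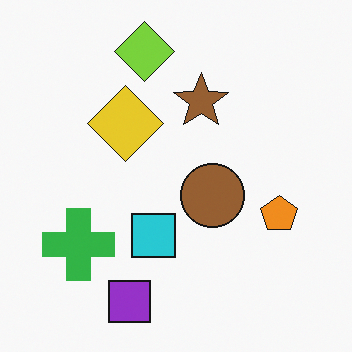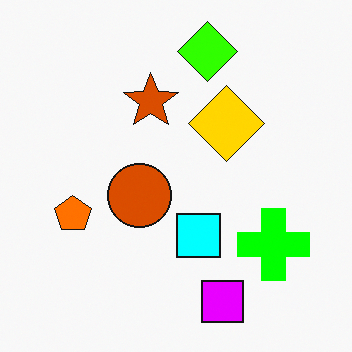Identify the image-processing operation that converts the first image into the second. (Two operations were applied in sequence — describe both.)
This is the original image heavily oversaturated, then flipped horizontally (left ↔ right).

All colors are more vivid — a global saturation change. The orange pentagon is in the right of the first image and the left of the second — shapes on opposite sides of the vertical midline have swapped in a mirror flip.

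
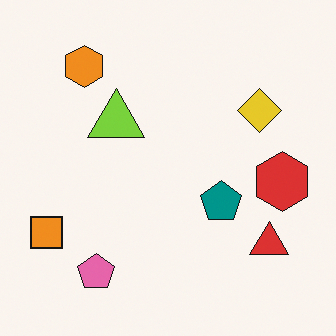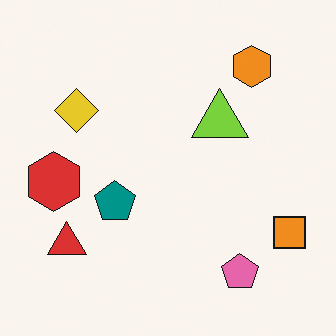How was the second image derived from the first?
The transformation is: flipped horizontally (left ↔ right).

The orange square is in the bottom-left of the first image and the bottom-right of the second — shapes on opposite sides of the vertical midline have swapped in a mirror flip.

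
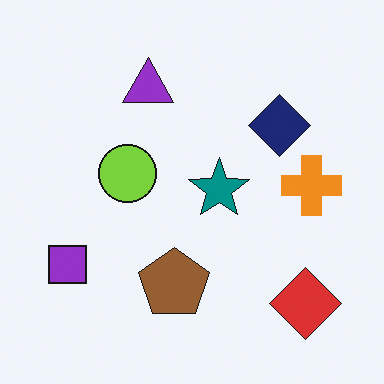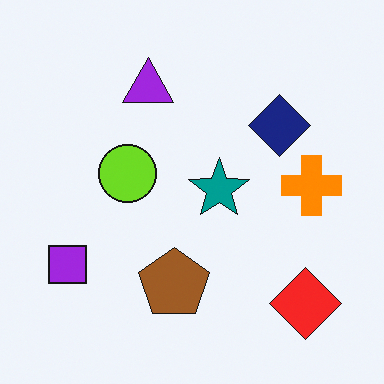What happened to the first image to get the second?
The image was slightly oversaturated.

All colors are more vivid — a global saturation change.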